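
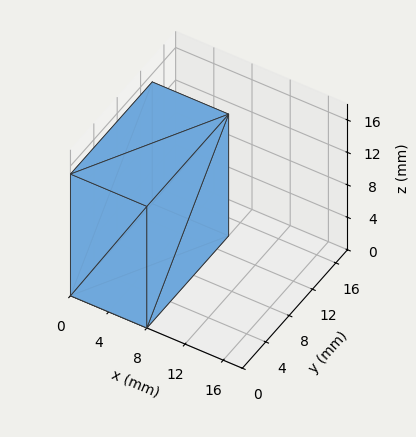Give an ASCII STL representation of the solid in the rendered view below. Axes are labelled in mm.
Reading the render: the shape is a rectangular box, roughly 8 × 14 mm footprint and 15 mm tall (dimensions read to the nearest mm from the axis ticks). For the STL, each face is triangulated and given an outward normal.

solid part
  facet normal 0.0000 0.0000 -1.0000
    outer loop
      vertex 8.000 14.000 0.000
      vertex 8.000 0.000 0.000
      vertex 0.000 0.000 0.000
    endloop
  endfacet
  facet normal 0.0000 0.0000 -1.0000
    outer loop
      vertex 0.000 14.000 0.000
      vertex 8.000 14.000 0.000
      vertex 0.000 0.000 0.000
    endloop
  endfacet
  facet normal 0.0000 0.0000 1.0000
    outer loop
      vertex 0.000 0.000 15.000
      vertex 8.000 0.000 15.000
      vertex 8.000 14.000 15.000
    endloop
  endfacet
  facet normal 0.0000 0.0000 1.0000
    outer loop
      vertex 0.000 0.000 15.000
      vertex 8.000 14.000 15.000
      vertex 0.000 14.000 15.000
    endloop
  endfacet
  facet normal 0.0000 -1.0000 0.0000
    outer loop
      vertex 0.000 0.000 0.000
      vertex 8.000 0.000 0.000
      vertex 8.000 0.000 15.000
    endloop
  endfacet
  facet normal 0.0000 -1.0000 0.0000
    outer loop
      vertex 0.000 0.000 0.000
      vertex 8.000 0.000 15.000
      vertex 0.000 0.000 15.000
    endloop
  endfacet
  facet normal 0.0000 1.0000 0.0000
    outer loop
      vertex 8.000 14.000 15.000
      vertex 8.000 14.000 0.000
      vertex 0.000 14.000 0.000
    endloop
  endfacet
  facet normal 0.0000 1.0000 0.0000
    outer loop
      vertex 0.000 14.000 15.000
      vertex 8.000 14.000 15.000
      vertex 0.000 14.000 0.000
    endloop
  endfacet
  facet normal -1.0000 0.0000 0.0000
    outer loop
      vertex 0.000 14.000 15.000
      vertex 0.000 14.000 0.000
      vertex 0.000 0.000 0.000
    endloop
  endfacet
  facet normal -1.0000 0.0000 0.0000
    outer loop
      vertex 0.000 0.000 15.000
      vertex 0.000 14.000 15.000
      vertex 0.000 0.000 0.000
    endloop
  endfacet
  facet normal 1.0000 0.0000 0.0000
    outer loop
      vertex 8.000 0.000 0.000
      vertex 8.000 14.000 0.000
      vertex 8.000 14.000 15.000
    endloop
  endfacet
  facet normal 1.0000 0.0000 0.0000
    outer loop
      vertex 8.000 0.000 0.000
      vertex 8.000 14.000 15.000
      vertex 8.000 0.000 15.000
    endloop
  endfacet
endsolid part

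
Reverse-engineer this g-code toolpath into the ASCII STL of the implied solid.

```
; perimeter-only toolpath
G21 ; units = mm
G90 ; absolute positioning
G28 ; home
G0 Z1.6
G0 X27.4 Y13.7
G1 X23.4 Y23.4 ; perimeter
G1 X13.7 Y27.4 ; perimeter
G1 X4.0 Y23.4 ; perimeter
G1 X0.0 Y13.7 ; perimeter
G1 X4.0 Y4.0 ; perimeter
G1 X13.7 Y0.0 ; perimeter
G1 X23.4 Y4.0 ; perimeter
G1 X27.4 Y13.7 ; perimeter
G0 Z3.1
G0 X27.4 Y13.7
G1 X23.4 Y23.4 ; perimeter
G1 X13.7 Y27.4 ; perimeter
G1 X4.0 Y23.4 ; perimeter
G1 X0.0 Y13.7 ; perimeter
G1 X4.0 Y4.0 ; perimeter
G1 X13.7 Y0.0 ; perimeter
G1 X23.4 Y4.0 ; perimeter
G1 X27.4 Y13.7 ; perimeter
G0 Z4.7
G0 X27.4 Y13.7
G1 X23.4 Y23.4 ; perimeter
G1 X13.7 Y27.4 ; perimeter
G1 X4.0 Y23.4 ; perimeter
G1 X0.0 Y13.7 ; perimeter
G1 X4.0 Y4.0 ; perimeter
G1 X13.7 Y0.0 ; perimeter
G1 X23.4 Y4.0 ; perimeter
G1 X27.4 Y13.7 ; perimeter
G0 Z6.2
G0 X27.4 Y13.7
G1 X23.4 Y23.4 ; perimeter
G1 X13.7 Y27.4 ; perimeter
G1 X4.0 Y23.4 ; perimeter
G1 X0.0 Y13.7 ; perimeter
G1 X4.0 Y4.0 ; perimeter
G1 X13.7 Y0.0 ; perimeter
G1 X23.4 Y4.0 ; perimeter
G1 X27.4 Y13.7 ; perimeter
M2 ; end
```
solid part
  facet normal 0.0000 0.0000 -1.0000
    outer loop
      vertex 13.7 27.4 0.0
      vertex 23.4 23.4 0.0
      vertex 27.4 13.7 0.0
    endloop
  endfacet
  facet normal 0.0000 0.0000 -1.0000
    outer loop
      vertex 4.0 23.4 0.0
      vertex 13.7 27.4 0.0
      vertex 27.4 13.7 0.0
    endloop
  endfacet
  facet normal 0.0000 0.0000 -1.0000
    outer loop
      vertex 0.0 13.7 0.0
      vertex 4.0 23.4 0.0
      vertex 27.4 13.7 0.0
    endloop
  endfacet
  facet normal 0.0000 0.0000 -1.0000
    outer loop
      vertex 4.0 4.0 0.0
      vertex 0.0 13.7 0.0
      vertex 27.4 13.7 0.0
    endloop
  endfacet
  facet normal 0.0000 0.0000 -1.0000
    outer loop
      vertex 13.7 0.0 0.0
      vertex 4.0 4.0 0.0
      vertex 27.4 13.7 0.0
    endloop
  endfacet
  facet normal 0.0000 0.0000 -1.0000
    outer loop
      vertex 23.4 4.0 0.0
      vertex 13.7 0.0 0.0
      vertex 27.4 13.7 0.0
    endloop
  endfacet
  facet normal 0.0000 0.0000 1.0000
    outer loop
      vertex 27.4 13.7 6.2
      vertex 23.4 23.4 6.2
      vertex 13.7 27.4 6.2
    endloop
  endfacet
  facet normal 0.0000 0.0000 1.0000
    outer loop
      vertex 27.4 13.7 6.2
      vertex 13.7 27.4 6.2
      vertex 4.0 23.4 6.2
    endloop
  endfacet
  facet normal 0.0000 0.0000 1.0000
    outer loop
      vertex 27.4 13.7 6.2
      vertex 4.0 23.4 6.2
      vertex 0.0 13.7 6.2
    endloop
  endfacet
  facet normal 0.0000 0.0000 1.0000
    outer loop
      vertex 27.4 13.7 6.2
      vertex 0.0 13.7 6.2
      vertex 4.0 4.0 6.2
    endloop
  endfacet
  facet normal 0.0000 0.0000 1.0000
    outer loop
      vertex 27.4 13.7 6.2
      vertex 4.0 4.0 6.2
      vertex 13.7 0.0 6.2
    endloop
  endfacet
  facet normal 0.0000 0.0000 1.0000
    outer loop
      vertex 27.4 13.7 6.2
      vertex 13.7 0.0 6.2
      vertex 23.4 4.0 6.2
    endloop
  endfacet
  facet normal 0.9245 0.3812 0.0000
    outer loop
      vertex 27.4 13.7 0.0
      vertex 23.4 23.4 0.0
      vertex 23.4 23.4 6.2
    endloop
  endfacet
  facet normal 0.9245 0.3812 0.0000
    outer loop
      vertex 27.4 13.7 0.0
      vertex 23.4 23.4 6.2
      vertex 27.4 13.7 6.2
    endloop
  endfacet
  facet normal 0.3812 0.9245 0.0000
    outer loop
      vertex 23.4 23.4 0.0
      vertex 13.7 27.4 0.0
      vertex 13.7 27.4 6.2
    endloop
  endfacet
  facet normal 0.3812 0.9245 0.0000
    outer loop
      vertex 23.4 23.4 0.0
      vertex 13.7 27.4 6.2
      vertex 23.4 23.4 6.2
    endloop
  endfacet
  facet normal -0.3812 0.9245 0.0000
    outer loop
      vertex 13.7 27.4 0.0
      vertex 4.0 23.4 0.0
      vertex 4.0 23.4 6.2
    endloop
  endfacet
  facet normal -0.3812 0.9245 0.0000
    outer loop
      vertex 13.7 27.4 0.0
      vertex 4.0 23.4 6.2
      vertex 13.7 27.4 6.2
    endloop
  endfacet
  facet normal -0.9245 0.3812 0.0000
    outer loop
      vertex 4.0 23.4 0.0
      vertex 0.0 13.7 0.0
      vertex 0.0 13.7 6.2
    endloop
  endfacet
  facet normal -0.9245 0.3812 0.0000
    outer loop
      vertex 4.0 23.4 0.0
      vertex 0.0 13.7 6.2
      vertex 4.0 23.4 6.2
    endloop
  endfacet
  facet normal -0.9245 -0.3812 0.0000
    outer loop
      vertex 0.0 13.7 0.0
      vertex 4.0 4.0 0.0
      vertex 4.0 4.0 6.2
    endloop
  endfacet
  facet normal -0.9245 -0.3812 0.0000
    outer loop
      vertex 0.0 13.7 0.0
      vertex 4.0 4.0 6.2
      vertex 0.0 13.7 6.2
    endloop
  endfacet
  facet normal -0.3812 -0.9245 0.0000
    outer loop
      vertex 4.0 4.0 0.0
      vertex 13.7 0.0 0.0
      vertex 13.7 0.0 6.2
    endloop
  endfacet
  facet normal -0.3812 -0.9245 0.0000
    outer loop
      vertex 4.0 4.0 0.0
      vertex 13.7 0.0 6.2
      vertex 4.0 4.0 6.2
    endloop
  endfacet
  facet normal 0.3812 -0.9245 0.0000
    outer loop
      vertex 13.7 0.0 0.0
      vertex 23.4 4.0 0.0
      vertex 23.4 4.0 6.2
    endloop
  endfacet
  facet normal 0.3812 -0.9245 0.0000
    outer loop
      vertex 13.7 0.0 0.0
      vertex 23.4 4.0 6.2
      vertex 13.7 0.0 6.2
    endloop
  endfacet
  facet normal 0.9245 -0.3812 0.0000
    outer loop
      vertex 23.4 4.0 0.0
      vertex 27.4 13.7 0.0
      vertex 27.4 13.7 6.2
    endloop
  endfacet
  facet normal 0.9245 -0.3812 0.0000
    outer loop
      vertex 23.4 4.0 0.0
      vertex 27.4 13.7 6.2
      vertex 23.4 4.0 6.2
    endloop
  endfacet
endsolid part

The G0 Z moves step by Δz≈1.6 mm. Every layer's G1 loop is the same polygon, so the solid is a straight extrusion of it from z=0 to z≈6.2. Closing with flat bottom and top caps and triangulating gives 28 facets — a regular 8-sided prism (a cylinder approximated with 8 flat sides), circumscribed radius ≈ 13.7 mm, height ≈ 6.2 mm.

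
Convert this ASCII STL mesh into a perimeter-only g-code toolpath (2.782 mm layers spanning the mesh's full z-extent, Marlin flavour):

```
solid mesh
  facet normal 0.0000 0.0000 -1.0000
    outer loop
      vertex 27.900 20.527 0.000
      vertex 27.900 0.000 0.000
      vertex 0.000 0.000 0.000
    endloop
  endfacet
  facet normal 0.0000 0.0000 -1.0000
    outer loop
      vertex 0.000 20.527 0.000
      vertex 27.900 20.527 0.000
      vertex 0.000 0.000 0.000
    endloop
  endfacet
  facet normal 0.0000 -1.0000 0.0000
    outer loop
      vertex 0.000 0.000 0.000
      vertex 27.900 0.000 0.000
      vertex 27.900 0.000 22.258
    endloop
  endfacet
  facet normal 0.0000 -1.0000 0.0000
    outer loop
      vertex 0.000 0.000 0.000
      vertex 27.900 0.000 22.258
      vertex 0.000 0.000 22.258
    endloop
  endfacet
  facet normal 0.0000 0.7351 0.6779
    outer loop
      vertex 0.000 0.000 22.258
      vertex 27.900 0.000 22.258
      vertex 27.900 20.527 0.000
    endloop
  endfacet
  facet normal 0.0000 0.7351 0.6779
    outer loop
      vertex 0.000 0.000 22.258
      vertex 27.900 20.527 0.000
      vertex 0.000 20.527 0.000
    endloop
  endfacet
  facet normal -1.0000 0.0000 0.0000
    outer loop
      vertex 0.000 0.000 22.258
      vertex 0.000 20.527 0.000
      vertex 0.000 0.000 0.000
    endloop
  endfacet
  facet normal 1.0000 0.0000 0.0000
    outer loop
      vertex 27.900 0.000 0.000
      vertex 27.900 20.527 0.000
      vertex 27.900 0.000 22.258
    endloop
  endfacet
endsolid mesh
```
; perimeter-only toolpath
G21 ; units = mm
G90 ; absolute positioning
G28 ; home
; layer 1
G0 Z2.782
G0 X0.000 Y0.000
G1 X27.900 Y0.000
G1 X27.900 Y17.961
G1 X0.000 Y17.961
G1 X0.000 Y0.000
; layer 2
G0 Z5.564
G0 X0.000 Y0.000
G1 X27.900 Y0.000
G1 X27.900 Y15.395
G1 X0.000 Y15.395
G1 X0.000 Y0.000
; layer 3
G0 Z8.347
G0 X0.000 Y0.000
G1 X27.900 Y0.000
G1 X27.900 Y12.829
G1 X0.000 Y12.829
G1 X0.000 Y0.000
; layer 4
G0 Z11.129
G0 X0.000 Y0.000
G1 X27.900 Y0.000
G1 X27.900 Y10.264
G1 X0.000 Y10.264
G1 X0.000 Y0.000
; layer 5
G0 Z13.911
G0 X0.000 Y0.000
G1 X27.900 Y0.000
G1 X27.900 Y7.698
G1 X0.000 Y7.698
G1 X0.000 Y0.000
; layer 6
G0 Z16.694
G0 X0.000 Y0.000
G1 X27.900 Y0.000
G1 X27.900 Y5.132
G1 X0.000 Y5.132
G1 X0.000 Y0.000
; layer 7
G0 Z19.476
G0 X0.000 Y0.000
G1 X27.900 Y0.000
G1 X27.900 Y2.566
G1 X0.000 Y2.566
G1 X0.000 Y0.000
M2 ; end

The solid is a wedge (ramp): 27.9 × 20.5 mm base, rising to 22.3 mm along the y=0 edge and sloping linearly to z=0 at y=20.5. Slicing at Δz = 2.782 mm — 8 equal slices spanning the solid's height, so layer i sits at z = i·h/8 — gives 7 non-empty perimeters. Each is a 4-segment closed polygon; G0 lifts to the layer z and rapids to the start vertex, then G1 traces the edges. The cross-section shrinks linearly with z (the slice at the apex is degenerate and omitted).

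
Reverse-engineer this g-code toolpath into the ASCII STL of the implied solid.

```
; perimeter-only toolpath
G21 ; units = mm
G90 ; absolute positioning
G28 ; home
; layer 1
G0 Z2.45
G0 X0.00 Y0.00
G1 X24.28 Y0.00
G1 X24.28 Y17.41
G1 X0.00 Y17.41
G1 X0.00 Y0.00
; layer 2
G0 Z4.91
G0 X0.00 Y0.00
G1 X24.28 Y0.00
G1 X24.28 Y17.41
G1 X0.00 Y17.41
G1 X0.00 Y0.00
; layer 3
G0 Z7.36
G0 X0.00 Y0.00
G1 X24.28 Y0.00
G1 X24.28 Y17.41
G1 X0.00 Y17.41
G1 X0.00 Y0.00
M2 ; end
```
solid part
  facet normal 0.0000 0.0000 -1.0000
    outer loop
      vertex 24.28 17.41 0.00
      vertex 24.28 0.00 0.00
      vertex 0.00 0.00 0.00
    endloop
  endfacet
  facet normal 0.0000 0.0000 -1.0000
    outer loop
      vertex 0.00 17.41 0.00
      vertex 24.28 17.41 0.00
      vertex 0.00 0.00 0.00
    endloop
  endfacet
  facet normal 0.0000 0.0000 1.0000
    outer loop
      vertex 0.00 0.00 7.36
      vertex 24.28 0.00 7.36
      vertex 24.28 17.41 7.36
    endloop
  endfacet
  facet normal 0.0000 0.0000 1.0000
    outer loop
      vertex 0.00 0.00 7.36
      vertex 24.28 17.41 7.36
      vertex 0.00 17.41 7.36
    endloop
  endfacet
  facet normal 0.0000 -1.0000 0.0000
    outer loop
      vertex 0.00 0.00 0.00
      vertex 24.28 0.00 0.00
      vertex 24.28 0.00 7.36
    endloop
  endfacet
  facet normal 0.0000 -1.0000 0.0000
    outer loop
      vertex 0.00 0.00 0.00
      vertex 24.28 0.00 7.36
      vertex 0.00 0.00 7.36
    endloop
  endfacet
  facet normal 0.0000 1.0000 0.0000
    outer loop
      vertex 24.28 17.41 7.36
      vertex 24.28 17.41 0.00
      vertex 0.00 17.41 0.00
    endloop
  endfacet
  facet normal 0.0000 1.0000 0.0000
    outer loop
      vertex 0.00 17.41 7.36
      vertex 24.28 17.41 7.36
      vertex 0.00 17.41 0.00
    endloop
  endfacet
  facet normal -1.0000 0.0000 0.0000
    outer loop
      vertex 0.00 17.41 7.36
      vertex 0.00 17.41 0.00
      vertex 0.00 0.00 0.00
    endloop
  endfacet
  facet normal -1.0000 0.0000 0.0000
    outer loop
      vertex 0.00 0.00 7.36
      vertex 0.00 17.41 7.36
      vertex 0.00 0.00 0.00
    endloop
  endfacet
  facet normal 1.0000 0.0000 0.0000
    outer loop
      vertex 24.28 0.00 0.00
      vertex 24.28 17.41 0.00
      vertex 24.28 17.41 7.36
    endloop
  endfacet
  facet normal 1.0000 0.0000 0.0000
    outer loop
      vertex 24.28 0.00 0.00
      vertex 24.28 17.41 7.36
      vertex 24.28 0.00 7.36
    endloop
  endfacet
endsolid part

The G0 Z moves step by Δz≈2.45 mm. Every layer's G1 loop is the same polygon, so the solid is a straight extrusion of it from z=0 to z≈7.36. Closing with flat bottom and top caps and triangulating gives 12 facets — a rectangular box, roughly 24.3 × 17.4 mm footprint and 7.36 mm tall.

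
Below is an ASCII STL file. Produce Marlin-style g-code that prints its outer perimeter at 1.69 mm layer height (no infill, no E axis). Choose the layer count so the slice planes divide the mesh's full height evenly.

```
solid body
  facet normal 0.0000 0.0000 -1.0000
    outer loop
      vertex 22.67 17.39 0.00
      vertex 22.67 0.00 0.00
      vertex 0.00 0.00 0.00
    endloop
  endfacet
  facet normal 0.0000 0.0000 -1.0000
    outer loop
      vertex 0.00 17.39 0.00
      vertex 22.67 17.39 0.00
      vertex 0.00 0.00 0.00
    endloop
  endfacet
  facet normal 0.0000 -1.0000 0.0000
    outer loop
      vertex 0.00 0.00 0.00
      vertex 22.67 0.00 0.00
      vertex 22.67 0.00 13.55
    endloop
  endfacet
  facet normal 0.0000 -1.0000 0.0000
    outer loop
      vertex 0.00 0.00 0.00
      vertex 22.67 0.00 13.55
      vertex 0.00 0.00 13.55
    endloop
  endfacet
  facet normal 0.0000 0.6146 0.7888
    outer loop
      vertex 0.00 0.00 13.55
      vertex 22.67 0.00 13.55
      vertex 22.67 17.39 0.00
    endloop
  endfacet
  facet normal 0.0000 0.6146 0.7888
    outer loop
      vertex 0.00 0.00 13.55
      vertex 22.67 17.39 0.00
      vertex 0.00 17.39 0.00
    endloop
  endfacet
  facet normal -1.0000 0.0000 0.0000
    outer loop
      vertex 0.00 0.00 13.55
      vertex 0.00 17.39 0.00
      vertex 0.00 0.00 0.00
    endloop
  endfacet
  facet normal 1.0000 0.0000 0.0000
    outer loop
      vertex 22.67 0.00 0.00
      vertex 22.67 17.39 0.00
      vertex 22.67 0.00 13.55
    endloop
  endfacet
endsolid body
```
; perimeter-only toolpath
G21 ; units = mm
G90 ; absolute positioning
G28 ; home
; layer 1
G0 Z1.69
G0 X0.00 Y0.00
G1 X22.67 Y0.00
G1 X22.67 Y15.22
G1 X0.00 Y15.22
G1 X0.00 Y0.00
; layer 2
G0 Z3.39
G0 X0.00 Y0.00
G1 X22.67 Y0.00
G1 X22.67 Y13.04
G1 X0.00 Y13.04
G1 X0.00 Y0.00
; layer 3
G0 Z5.08
G0 X0.00 Y0.00
G1 X22.67 Y0.00
G1 X22.67 Y10.87
G1 X0.00 Y10.87
G1 X0.00 Y0.00
; layer 4
G0 Z6.78
G0 X0.00 Y0.00
G1 X22.67 Y0.00
G1 X22.67 Y8.70
G1 X0.00 Y8.70
G1 X0.00 Y0.00
; layer 5
G0 Z8.47
G0 X0.00 Y0.00
G1 X22.67 Y0.00
G1 X22.67 Y6.52
G1 X0.00 Y6.52
G1 X0.00 Y0.00
; layer 6
G0 Z10.16
G0 X0.00 Y0.00
G1 X22.67 Y0.00
G1 X22.67 Y4.35
G1 X0.00 Y4.35
G1 X0.00 Y0.00
; layer 7
G0 Z11.86
G0 X0.00 Y0.00
G1 X22.67 Y0.00
G1 X22.67 Y2.17
G1 X0.00 Y2.17
G1 X0.00 Y0.00
M2 ; end

The solid is a wedge (ramp): 22.7 × 17.4 mm base, rising to 13.6 mm along the y=0 edge and sloping linearly to z=0 at y=17.4. Slicing at Δz = 1.69 mm — 8 equal slices spanning the solid's height, so layer i sits at z = i·h/8 — gives 7 non-empty perimeters. Each is a 4-segment closed polygon; G0 lifts to the layer z and rapids to the start vertex, then G1 traces the edges. The cross-section shrinks linearly with z (the slice at the apex is degenerate and omitted).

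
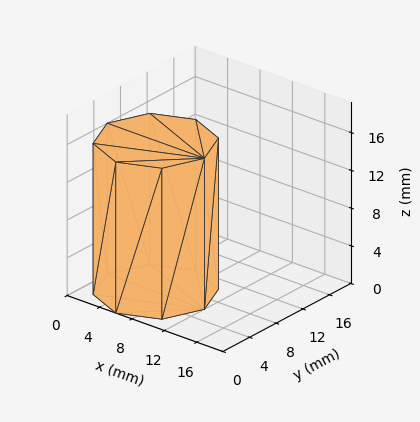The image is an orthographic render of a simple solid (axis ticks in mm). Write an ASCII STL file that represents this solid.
Reading the render: the shape is a regular 8-sided prism (a cylinder approximated with 8 flat sides), circumscribed radius ≈ 6 mm, height ≈ 16 mm (dimensions read to the nearest mm from the axis ticks). For the STL, each face is triangulated and given an outward normal.

solid part
  facet normal 0.0000 0.0000 -1.0000
    outer loop
      vertex 6.000 12.000 0.000
      vertex 10.243 10.243 0.000
      vertex 12.000 6.000 0.000
    endloop
  endfacet
  facet normal 0.0000 0.0000 -1.0000
    outer loop
      vertex 1.757 10.243 0.000
      vertex 6.000 12.000 0.000
      vertex 12.000 6.000 0.000
    endloop
  endfacet
  facet normal 0.0000 0.0000 -1.0000
    outer loop
      vertex 0.000 6.000 0.000
      vertex 1.757 10.243 0.000
      vertex 12.000 6.000 0.000
    endloop
  endfacet
  facet normal 0.0000 0.0000 -1.0000
    outer loop
      vertex 1.757 1.757 0.000
      vertex 0.000 6.000 0.000
      vertex 12.000 6.000 0.000
    endloop
  endfacet
  facet normal 0.0000 0.0000 -1.0000
    outer loop
      vertex 6.000 0.000 0.000
      vertex 1.757 1.757 0.000
      vertex 12.000 6.000 0.000
    endloop
  endfacet
  facet normal 0.0000 0.0000 -1.0000
    outer loop
      vertex 10.243 1.757 0.000
      vertex 6.000 0.000 0.000
      vertex 12.000 6.000 0.000
    endloop
  endfacet
  facet normal 0.0000 0.0000 1.0000
    outer loop
      vertex 12.000 6.000 16.000
      vertex 10.243 10.243 16.000
      vertex 6.000 12.000 16.000
    endloop
  endfacet
  facet normal 0.0000 0.0000 1.0000
    outer loop
      vertex 12.000 6.000 16.000
      vertex 6.000 12.000 16.000
      vertex 1.757 10.243 16.000
    endloop
  endfacet
  facet normal 0.0000 0.0000 1.0000
    outer loop
      vertex 12.000 6.000 16.000
      vertex 1.757 10.243 16.000
      vertex 0.000 6.000 16.000
    endloop
  endfacet
  facet normal 0.0000 0.0000 1.0000
    outer loop
      vertex 12.000 6.000 16.000
      vertex 0.000 6.000 16.000
      vertex 1.757 1.757 16.000
    endloop
  endfacet
  facet normal 0.0000 0.0000 1.0000
    outer loop
      vertex 12.000 6.000 16.000
      vertex 1.757 1.757 16.000
      vertex 6.000 0.000 16.000
    endloop
  endfacet
  facet normal 0.0000 0.0000 1.0000
    outer loop
      vertex 12.000 6.000 16.000
      vertex 6.000 0.000 16.000
      vertex 10.243 1.757 16.000
    endloop
  endfacet
  facet normal 0.9239 0.3826 0.0000
    outer loop
      vertex 12.000 6.000 0.000
      vertex 10.243 10.243 0.000
      vertex 10.243 10.243 16.000
    endloop
  endfacet
  facet normal 0.9239 0.3826 0.0000
    outer loop
      vertex 12.000 6.000 0.000
      vertex 10.243 10.243 16.000
      vertex 12.000 6.000 16.000
    endloop
  endfacet
  facet normal 0.3826 0.9239 0.0000
    outer loop
      vertex 10.243 10.243 0.000
      vertex 6.000 12.000 0.000
      vertex 6.000 12.000 16.000
    endloop
  endfacet
  facet normal 0.3826 0.9239 0.0000
    outer loop
      vertex 10.243 10.243 0.000
      vertex 6.000 12.000 16.000
      vertex 10.243 10.243 16.000
    endloop
  endfacet
  facet normal -0.3826 0.9239 0.0000
    outer loop
      vertex 6.000 12.000 0.000
      vertex 1.757 10.243 0.000
      vertex 1.757 10.243 16.000
    endloop
  endfacet
  facet normal -0.3826 0.9239 0.0000
    outer loop
      vertex 6.000 12.000 0.000
      vertex 1.757 10.243 16.000
      vertex 6.000 12.000 16.000
    endloop
  endfacet
  facet normal -0.9239 0.3826 0.0000
    outer loop
      vertex 1.757 10.243 0.000
      vertex 0.000 6.000 0.000
      vertex 0.000 6.000 16.000
    endloop
  endfacet
  facet normal -0.9239 0.3826 0.0000
    outer loop
      vertex 1.757 10.243 0.000
      vertex 0.000 6.000 16.000
      vertex 1.757 10.243 16.000
    endloop
  endfacet
  facet normal -0.9239 -0.3826 0.0000
    outer loop
      vertex 0.000 6.000 0.000
      vertex 1.757 1.757 0.000
      vertex 1.757 1.757 16.000
    endloop
  endfacet
  facet normal -0.9239 -0.3826 0.0000
    outer loop
      vertex 0.000 6.000 0.000
      vertex 1.757 1.757 16.000
      vertex 0.000 6.000 16.000
    endloop
  endfacet
  facet normal -0.3826 -0.9239 0.0000
    outer loop
      vertex 1.757 1.757 0.000
      vertex 6.000 0.000 0.000
      vertex 6.000 0.000 16.000
    endloop
  endfacet
  facet normal -0.3826 -0.9239 0.0000
    outer loop
      vertex 1.757 1.757 0.000
      vertex 6.000 0.000 16.000
      vertex 1.757 1.757 16.000
    endloop
  endfacet
  facet normal 0.3826 -0.9239 0.0000
    outer loop
      vertex 6.000 0.000 0.000
      vertex 10.243 1.757 0.000
      vertex 10.243 1.757 16.000
    endloop
  endfacet
  facet normal 0.3826 -0.9239 0.0000
    outer loop
      vertex 6.000 0.000 0.000
      vertex 10.243 1.757 16.000
      vertex 6.000 0.000 16.000
    endloop
  endfacet
  facet normal 0.9239 -0.3826 0.0000
    outer loop
      vertex 10.243 1.757 0.000
      vertex 12.000 6.000 0.000
      vertex 12.000 6.000 16.000
    endloop
  endfacet
  facet normal 0.9239 -0.3826 0.0000
    outer loop
      vertex 10.243 1.757 0.000
      vertex 12.000 6.000 16.000
      vertex 10.243 1.757 16.000
    endloop
  endfacet
endsolid part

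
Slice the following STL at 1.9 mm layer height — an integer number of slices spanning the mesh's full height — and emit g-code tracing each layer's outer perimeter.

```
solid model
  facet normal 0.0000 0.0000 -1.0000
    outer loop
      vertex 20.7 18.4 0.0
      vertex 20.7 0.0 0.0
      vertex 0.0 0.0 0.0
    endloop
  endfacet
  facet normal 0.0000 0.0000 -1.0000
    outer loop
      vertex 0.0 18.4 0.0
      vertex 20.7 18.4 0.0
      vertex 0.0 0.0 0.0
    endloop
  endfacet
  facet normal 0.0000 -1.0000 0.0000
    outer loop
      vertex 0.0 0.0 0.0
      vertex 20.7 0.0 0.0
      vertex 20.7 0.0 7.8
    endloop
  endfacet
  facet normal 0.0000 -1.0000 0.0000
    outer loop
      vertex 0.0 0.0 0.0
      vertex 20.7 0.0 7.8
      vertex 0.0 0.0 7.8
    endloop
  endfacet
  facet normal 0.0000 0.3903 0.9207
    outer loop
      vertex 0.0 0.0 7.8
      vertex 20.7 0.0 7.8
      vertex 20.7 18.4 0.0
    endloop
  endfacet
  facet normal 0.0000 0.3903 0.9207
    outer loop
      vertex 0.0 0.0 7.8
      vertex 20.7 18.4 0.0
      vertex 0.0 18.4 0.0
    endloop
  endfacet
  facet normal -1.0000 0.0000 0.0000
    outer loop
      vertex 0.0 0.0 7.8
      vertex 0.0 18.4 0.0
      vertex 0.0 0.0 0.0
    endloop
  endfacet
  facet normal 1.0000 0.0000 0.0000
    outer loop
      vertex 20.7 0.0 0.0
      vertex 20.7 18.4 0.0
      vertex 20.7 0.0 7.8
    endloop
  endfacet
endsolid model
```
; perimeter-only toolpath
G21 ; units = mm
G90 ; absolute positioning
G28 ; home
; layer 1
G0 Z1.9
G0 X0.0 Y0.0
G1 X20.7 Y0.0
G1 X20.7 Y13.8
G1 X0.0 Y13.8
G1 X0.0 Y0.0
; layer 2
G0 Z3.9
G0 X0.0 Y0.0
G1 X20.7 Y0.0
G1 X20.7 Y9.2
G1 X0.0 Y9.2
G1 X0.0 Y0.0
; layer 3
G0 Z5.8
G0 X0.0 Y0.0
G1 X20.7 Y0.0
G1 X20.7 Y4.6
G1 X0.0 Y4.6
G1 X0.0 Y0.0
M2 ; end

The solid is a wedge (ramp): 20.7 × 18.4 mm base, rising to 7.8 mm along the y=0 edge and sloping linearly to z=0 at y=18.4. Slicing at Δz = 1.9 mm — 4 equal slices spanning the solid's height, so layer i sits at z = i·h/4 — gives 3 non-empty perimeters. Each is a 4-segment closed polygon; G0 lifts to the layer z and rapids to the start vertex, then G1 traces the edges. The cross-section shrinks linearly with z (the slice at the apex is degenerate and omitted).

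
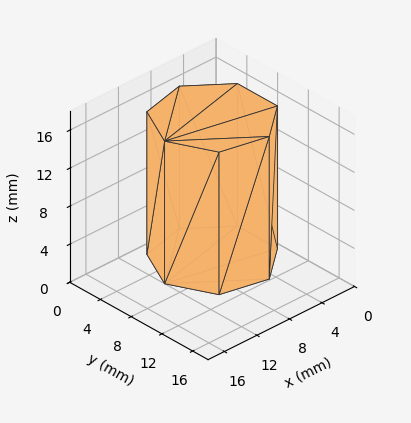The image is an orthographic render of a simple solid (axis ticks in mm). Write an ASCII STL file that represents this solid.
Reading the render: the shape is a regular 7-sided prism (a cylinder approximated with 7 flat sides), circumscribed radius ≈ 6 mm, height ≈ 15 mm (dimensions read to the nearest mm from the axis ticks). For the STL, each face is triangulated and given an outward normal.

solid part
  facet normal 0.0000 0.0000 -1.0000
    outer loop
      vertex 4.665 11.850 0.000
      vertex 9.741 10.691 0.000
      vertex 12.000 6.000 0.000
    endloop
  endfacet
  facet normal 0.0000 0.0000 -1.0000
    outer loop
      vertex 0.594 8.603 0.000
      vertex 4.665 11.850 0.000
      vertex 12.000 6.000 0.000
    endloop
  endfacet
  facet normal 0.0000 0.0000 -1.0000
    outer loop
      vertex 0.594 3.397 0.000
      vertex 0.594 8.603 0.000
      vertex 12.000 6.000 0.000
    endloop
  endfacet
  facet normal 0.0000 0.0000 -1.0000
    outer loop
      vertex 4.665 0.150 0.000
      vertex 0.594 3.397 0.000
      vertex 12.000 6.000 0.000
    endloop
  endfacet
  facet normal 0.0000 0.0000 -1.0000
    outer loop
      vertex 9.741 1.309 0.000
      vertex 4.665 0.150 0.000
      vertex 12.000 6.000 0.000
    endloop
  endfacet
  facet normal 0.0000 0.0000 1.0000
    outer loop
      vertex 12.000 6.000 15.000
      vertex 9.741 10.691 15.000
      vertex 4.665 11.850 15.000
    endloop
  endfacet
  facet normal 0.0000 0.0000 1.0000
    outer loop
      vertex 12.000 6.000 15.000
      vertex 4.665 11.850 15.000
      vertex 0.594 8.603 15.000
    endloop
  endfacet
  facet normal 0.0000 0.0000 1.0000
    outer loop
      vertex 12.000 6.000 15.000
      vertex 0.594 8.603 15.000
      vertex 0.594 3.397 15.000
    endloop
  endfacet
  facet normal 0.0000 0.0000 1.0000
    outer loop
      vertex 12.000 6.000 15.000
      vertex 0.594 3.397 15.000
      vertex 4.665 0.150 15.000
    endloop
  endfacet
  facet normal 0.0000 0.0000 1.0000
    outer loop
      vertex 12.000 6.000 15.000
      vertex 4.665 0.150 15.000
      vertex 9.741 1.309 15.000
    endloop
  endfacet
  facet normal 0.9010 0.4339 0.0000
    outer loop
      vertex 12.000 6.000 0.000
      vertex 9.741 10.691 0.000
      vertex 9.741 10.691 15.000
    endloop
  endfacet
  facet normal 0.9010 0.4339 0.0000
    outer loop
      vertex 12.000 6.000 0.000
      vertex 9.741 10.691 15.000
      vertex 12.000 6.000 15.000
    endloop
  endfacet
  facet normal 0.2226 0.9749 0.0000
    outer loop
      vertex 9.741 10.691 0.000
      vertex 4.665 11.850 0.000
      vertex 4.665 11.850 15.000
    endloop
  endfacet
  facet normal 0.2226 0.9749 0.0000
    outer loop
      vertex 9.741 10.691 0.000
      vertex 4.665 11.850 15.000
      vertex 9.741 10.691 15.000
    endloop
  endfacet
  facet normal -0.6235 0.7818 0.0000
    outer loop
      vertex 4.665 11.850 0.000
      vertex 0.594 8.603 0.000
      vertex 0.594 8.603 15.000
    endloop
  endfacet
  facet normal -0.6235 0.7818 0.0000
    outer loop
      vertex 4.665 11.850 0.000
      vertex 0.594 8.603 15.000
      vertex 4.665 11.850 15.000
    endloop
  endfacet
  facet normal -1.0000 0.0000 0.0000
    outer loop
      vertex 0.594 8.603 0.000
      vertex 0.594 3.397 0.000
      vertex 0.594 3.397 15.000
    endloop
  endfacet
  facet normal -1.0000 0.0000 0.0000
    outer loop
      vertex 0.594 8.603 0.000
      vertex 0.594 3.397 15.000
      vertex 0.594 8.603 15.000
    endloop
  endfacet
  facet normal -0.6235 -0.7818 0.0000
    outer loop
      vertex 0.594 3.397 0.000
      vertex 4.665 0.150 0.000
      vertex 4.665 0.150 15.000
    endloop
  endfacet
  facet normal -0.6235 -0.7818 0.0000
    outer loop
      vertex 0.594 3.397 0.000
      vertex 4.665 0.150 15.000
      vertex 0.594 3.397 15.000
    endloop
  endfacet
  facet normal 0.2226 -0.9749 0.0000
    outer loop
      vertex 4.665 0.150 0.000
      vertex 9.741 1.309 0.000
      vertex 9.741 1.309 15.000
    endloop
  endfacet
  facet normal 0.2226 -0.9749 0.0000
    outer loop
      vertex 4.665 0.150 0.000
      vertex 9.741 1.309 15.000
      vertex 4.665 0.150 15.000
    endloop
  endfacet
  facet normal 0.9010 -0.4339 0.0000
    outer loop
      vertex 9.741 1.309 0.000
      vertex 12.000 6.000 0.000
      vertex 12.000 6.000 15.000
    endloop
  endfacet
  facet normal 0.9010 -0.4339 0.0000
    outer loop
      vertex 9.741 1.309 0.000
      vertex 12.000 6.000 15.000
      vertex 9.741 1.309 15.000
    endloop
  endfacet
endsolid part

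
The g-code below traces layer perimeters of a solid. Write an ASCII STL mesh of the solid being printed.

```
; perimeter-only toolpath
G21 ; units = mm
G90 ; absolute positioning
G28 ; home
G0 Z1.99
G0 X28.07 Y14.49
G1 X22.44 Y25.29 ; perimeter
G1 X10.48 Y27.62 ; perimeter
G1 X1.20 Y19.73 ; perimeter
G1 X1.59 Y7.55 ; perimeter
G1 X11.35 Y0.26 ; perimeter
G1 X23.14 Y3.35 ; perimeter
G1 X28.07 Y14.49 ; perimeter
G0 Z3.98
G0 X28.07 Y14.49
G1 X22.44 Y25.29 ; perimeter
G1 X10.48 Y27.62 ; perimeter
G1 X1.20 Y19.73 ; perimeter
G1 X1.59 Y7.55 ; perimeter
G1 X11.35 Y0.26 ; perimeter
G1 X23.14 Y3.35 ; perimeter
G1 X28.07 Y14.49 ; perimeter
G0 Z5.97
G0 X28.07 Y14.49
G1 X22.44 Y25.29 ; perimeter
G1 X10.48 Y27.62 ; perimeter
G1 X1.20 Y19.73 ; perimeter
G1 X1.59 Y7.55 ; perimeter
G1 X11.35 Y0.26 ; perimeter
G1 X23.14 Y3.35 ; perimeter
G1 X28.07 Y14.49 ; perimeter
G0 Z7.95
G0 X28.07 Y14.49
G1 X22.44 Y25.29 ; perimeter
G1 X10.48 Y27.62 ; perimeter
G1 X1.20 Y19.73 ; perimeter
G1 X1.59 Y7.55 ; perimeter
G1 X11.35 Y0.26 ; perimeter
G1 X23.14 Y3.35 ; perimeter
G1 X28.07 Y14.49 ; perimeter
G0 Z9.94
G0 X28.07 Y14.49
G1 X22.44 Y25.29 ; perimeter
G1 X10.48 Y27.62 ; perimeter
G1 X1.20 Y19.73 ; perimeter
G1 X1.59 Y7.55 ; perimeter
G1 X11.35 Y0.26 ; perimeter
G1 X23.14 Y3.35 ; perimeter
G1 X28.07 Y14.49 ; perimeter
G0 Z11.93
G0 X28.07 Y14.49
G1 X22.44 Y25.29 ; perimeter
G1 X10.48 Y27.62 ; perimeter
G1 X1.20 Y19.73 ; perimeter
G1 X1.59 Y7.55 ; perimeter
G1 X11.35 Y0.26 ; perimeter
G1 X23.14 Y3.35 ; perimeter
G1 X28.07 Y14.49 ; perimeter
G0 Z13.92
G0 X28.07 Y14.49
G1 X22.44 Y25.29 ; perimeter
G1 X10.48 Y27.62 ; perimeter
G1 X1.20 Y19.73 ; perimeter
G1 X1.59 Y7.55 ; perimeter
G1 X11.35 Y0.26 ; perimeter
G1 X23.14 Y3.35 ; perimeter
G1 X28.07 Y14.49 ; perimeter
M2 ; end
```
solid part
  facet normal 0.0000 0.0000 -1.0000
    outer loop
      vertex 10.48 27.62 0.00
      vertex 22.44 25.29 0.00
      vertex 28.07 14.49 0.00
    endloop
  endfacet
  facet normal 0.0000 0.0000 -1.0000
    outer loop
      vertex 1.20 19.73 0.00
      vertex 10.48 27.62 0.00
      vertex 28.07 14.49 0.00
    endloop
  endfacet
  facet normal 0.0000 0.0000 -1.0000
    outer loop
      vertex 1.59 7.55 0.00
      vertex 1.20 19.73 0.00
      vertex 28.07 14.49 0.00
    endloop
  endfacet
  facet normal 0.0000 0.0000 -1.0000
    outer loop
      vertex 11.35 0.26 0.00
      vertex 1.59 7.55 0.00
      vertex 28.07 14.49 0.00
    endloop
  endfacet
  facet normal 0.0000 0.0000 -1.0000
    outer loop
      vertex 23.14 3.35 0.00
      vertex 11.35 0.26 0.00
      vertex 28.07 14.49 0.00
    endloop
  endfacet
  facet normal 0.0000 0.0000 1.0000
    outer loop
      vertex 28.07 14.49 13.92
      vertex 22.44 25.29 13.92
      vertex 10.48 27.62 13.92
    endloop
  endfacet
  facet normal 0.0000 0.0000 1.0000
    outer loop
      vertex 28.07 14.49 13.92
      vertex 10.48 27.62 13.92
      vertex 1.20 19.73 13.92
    endloop
  endfacet
  facet normal 0.0000 0.0000 1.0000
    outer loop
      vertex 28.07 14.49 13.92
      vertex 1.20 19.73 13.92
      vertex 1.59 7.55 13.92
    endloop
  endfacet
  facet normal 0.0000 0.0000 1.0000
    outer loop
      vertex 28.07 14.49 13.92
      vertex 1.59 7.55 13.92
      vertex 11.35 0.26 13.92
    endloop
  endfacet
  facet normal 0.0000 0.0000 1.0000
    outer loop
      vertex 28.07 14.49 13.92
      vertex 11.35 0.26 13.92
      vertex 23.14 3.35 13.92
    endloop
  endfacet
  facet normal 0.8867 0.4623 0.0000
    outer loop
      vertex 28.07 14.49 0.00
      vertex 22.44 25.29 0.00
      vertex 22.44 25.29 13.92
    endloop
  endfacet
  facet normal 0.8867 0.4623 0.0000
    outer loop
      vertex 28.07 14.49 0.00
      vertex 22.44 25.29 13.92
      vertex 28.07 14.49 13.92
    endloop
  endfacet
  facet normal 0.1912 0.9815 0.0000
    outer loop
      vertex 22.44 25.29 0.00
      vertex 10.48 27.62 0.00
      vertex 10.48 27.62 13.92
    endloop
  endfacet
  facet normal 0.1912 0.9815 0.0000
    outer loop
      vertex 22.44 25.29 0.00
      vertex 10.48 27.62 13.92
      vertex 22.44 25.29 13.92
    endloop
  endfacet
  facet normal -0.6477 0.7619 0.0000
    outer loop
      vertex 10.48 27.62 0.00
      vertex 1.20 19.73 0.00
      vertex 1.20 19.73 13.92
    endloop
  endfacet
  facet normal -0.6477 0.7619 0.0000
    outer loop
      vertex 10.48 27.62 0.00
      vertex 1.20 19.73 13.92
      vertex 10.48 27.62 13.92
    endloop
  endfacet
  facet normal -0.9995 -0.0320 0.0000
    outer loop
      vertex 1.20 19.73 0.00
      vertex 1.59 7.55 0.00
      vertex 1.59 7.55 13.92
    endloop
  endfacet
  facet normal -0.9995 -0.0320 0.0000
    outer loop
      vertex 1.20 19.73 0.00
      vertex 1.59 7.55 13.92
      vertex 1.20 19.73 13.92
    endloop
  endfacet
  facet normal -0.5984 -0.8012 0.0000
    outer loop
      vertex 1.59 7.55 0.00
      vertex 11.35 0.26 0.00
      vertex 11.35 0.26 13.92
    endloop
  endfacet
  facet normal -0.5984 -0.8012 0.0000
    outer loop
      vertex 1.59 7.55 0.00
      vertex 11.35 0.26 13.92
      vertex 1.59 7.55 13.92
    endloop
  endfacet
  facet normal 0.2535 -0.9673 0.0000
    outer loop
      vertex 11.35 0.26 0.00
      vertex 23.14 3.35 0.00
      vertex 23.14 3.35 13.92
    endloop
  endfacet
  facet normal 0.2535 -0.9673 0.0000
    outer loop
      vertex 11.35 0.26 0.00
      vertex 23.14 3.35 13.92
      vertex 11.35 0.26 13.92
    endloop
  endfacet
  facet normal 0.9145 -0.4047 0.0000
    outer loop
      vertex 23.14 3.35 0.00
      vertex 28.07 14.49 0.00
      vertex 28.07 14.49 13.92
    endloop
  endfacet
  facet normal 0.9145 -0.4047 0.0000
    outer loop
      vertex 23.14 3.35 0.00
      vertex 28.07 14.49 13.92
      vertex 23.14 3.35 13.92
    endloop
  endfacet
endsolid part

The G0 Z moves step by Δz≈1.99 mm. Every layer's G1 loop is the same polygon, so the solid is a straight extrusion of it from z=0 to z≈13.9. Closing with flat bottom and top caps and triangulating gives 24 facets — a regular 7-sided prism (a cylinder approximated with 7 flat sides), circumscribed radius ≈ 14 mm, height ≈ 13.9 mm.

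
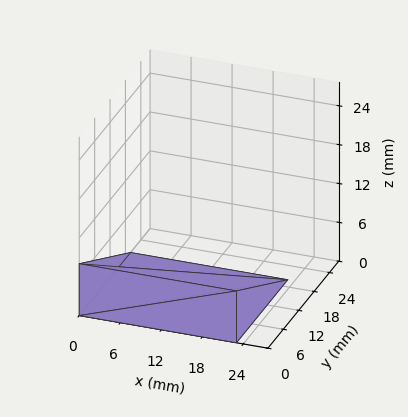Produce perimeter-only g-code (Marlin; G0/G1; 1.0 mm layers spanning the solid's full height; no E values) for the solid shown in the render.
Reading the render: the shape is a wedge (ramp): 23 × 20 mm base, rising to 8 mm along the y=0 edge and sloping linearly to z=0 at y=20 (dimensions read to the nearest mm from the axis ticks). For the g-code, the solid's height is divided into equal slices at the stated Δz and each level perimeter traced with G1 moves after a G0 lift.

; perimeter-only toolpath
G21 ; units = mm
G90 ; absolute positioning
G28 ; home
; layer 1
G0 Z1.0
G0 X0.0 Y0.0
G1 X23.0 Y0.0
G1 X23.0 Y17.5
G1 X0.0 Y17.5
G1 X0.0 Y0.0
; layer 2
G0 Z2.0
G0 X0.0 Y0.0
G1 X23.0 Y0.0
G1 X23.0 Y15.0
G1 X0.0 Y15.0
G1 X0.0 Y0.0
; layer 3
G0 Z3.0
G0 X0.0 Y0.0
G1 X23.0 Y0.0
G1 X23.0 Y12.5
G1 X0.0 Y12.5
G1 X0.0 Y0.0
; layer 4
G0 Z4.0
G0 X0.0 Y0.0
G1 X23.0 Y0.0
G1 X23.0 Y10.0
G1 X0.0 Y10.0
G1 X0.0 Y0.0
; layer 5
G0 Z5.0
G0 X0.0 Y0.0
G1 X23.0 Y0.0
G1 X23.0 Y7.5
G1 X0.0 Y7.5
G1 X0.0 Y0.0
; layer 6
G0 Z6.0
G0 X0.0 Y0.0
G1 X23.0 Y0.0
G1 X23.0 Y5.0
G1 X0.0 Y5.0
G1 X0.0 Y0.0
; layer 7
G0 Z7.0
G0 X0.0 Y0.0
G1 X23.0 Y0.0
G1 X23.0 Y2.5
G1 X0.0 Y2.5
G1 X0.0 Y0.0
M2 ; end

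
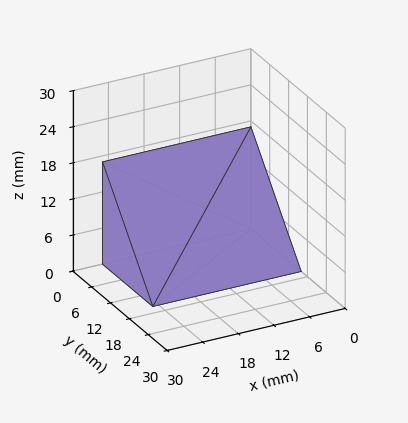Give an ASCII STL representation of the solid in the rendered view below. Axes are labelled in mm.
Reading the render: the shape is a wedge (ramp): 25 × 16 mm base, rising to 17 mm along the y=0 edge and sloping linearly to z=0 at y=16 (dimensions read to the nearest mm from the axis ticks). For the STL, each face is triangulated and given an outward normal.

solid part
  facet normal 0.0000 0.0000 -1.0000
    outer loop
      vertex 25.0 16.0 0.0
      vertex 25.0 0.0 0.0
      vertex 0.0 0.0 0.0
    endloop
  endfacet
  facet normal 0.0000 0.0000 -1.0000
    outer loop
      vertex 0.0 16.0 0.0
      vertex 25.0 16.0 0.0
      vertex 0.0 0.0 0.0
    endloop
  endfacet
  facet normal 0.0000 -1.0000 0.0000
    outer loop
      vertex 0.0 0.0 0.0
      vertex 25.0 0.0 0.0
      vertex 25.0 0.0 17.0
    endloop
  endfacet
  facet normal 0.0000 -1.0000 0.0000
    outer loop
      vertex 0.0 0.0 0.0
      vertex 25.0 0.0 17.0
      vertex 0.0 0.0 17.0
    endloop
  endfacet
  facet normal 0.0000 0.7282 0.6854
    outer loop
      vertex 0.0 0.0 17.0
      vertex 25.0 0.0 17.0
      vertex 25.0 16.0 0.0
    endloop
  endfacet
  facet normal 0.0000 0.7282 0.6854
    outer loop
      vertex 0.0 0.0 17.0
      vertex 25.0 16.0 0.0
      vertex 0.0 16.0 0.0
    endloop
  endfacet
  facet normal -1.0000 0.0000 0.0000
    outer loop
      vertex 0.0 0.0 17.0
      vertex 0.0 16.0 0.0
      vertex 0.0 0.0 0.0
    endloop
  endfacet
  facet normal 1.0000 0.0000 0.0000
    outer loop
      vertex 25.0 0.0 0.0
      vertex 25.0 16.0 0.0
      vertex 25.0 0.0 17.0
    endloop
  endfacet
endsolid part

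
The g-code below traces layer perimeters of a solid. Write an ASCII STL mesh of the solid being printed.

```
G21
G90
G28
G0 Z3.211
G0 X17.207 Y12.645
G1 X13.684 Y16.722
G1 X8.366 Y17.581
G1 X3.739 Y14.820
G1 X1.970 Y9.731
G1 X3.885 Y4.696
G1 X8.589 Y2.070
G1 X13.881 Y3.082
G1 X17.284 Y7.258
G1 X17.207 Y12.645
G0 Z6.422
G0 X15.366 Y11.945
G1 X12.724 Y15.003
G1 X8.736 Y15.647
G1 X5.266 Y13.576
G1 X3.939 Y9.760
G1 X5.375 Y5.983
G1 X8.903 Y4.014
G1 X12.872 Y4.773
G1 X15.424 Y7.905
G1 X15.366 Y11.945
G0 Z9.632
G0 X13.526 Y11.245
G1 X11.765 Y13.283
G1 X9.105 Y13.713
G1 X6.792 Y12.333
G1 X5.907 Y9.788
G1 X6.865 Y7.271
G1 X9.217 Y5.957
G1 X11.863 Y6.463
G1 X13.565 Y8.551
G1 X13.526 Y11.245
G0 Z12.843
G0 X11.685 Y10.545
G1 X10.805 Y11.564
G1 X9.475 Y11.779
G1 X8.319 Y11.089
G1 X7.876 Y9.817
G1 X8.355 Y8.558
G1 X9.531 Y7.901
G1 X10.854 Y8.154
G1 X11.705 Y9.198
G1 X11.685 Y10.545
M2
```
solid part
  facet normal 0.0000 0.0000 -1.0000
    outer loop
      vertex 7.996 19.515 0.000
      vertex 14.644 18.441 0.000
      vertex 19.047 13.345 0.000
    endloop
  endfacet
  facet normal 0.0000 0.0000 -1.0000
    outer loop
      vertex 2.213 16.064 0.000
      vertex 7.996 19.515 0.000
      vertex 19.047 13.345 0.000
    endloop
  endfacet
  facet normal 0.0000 0.0000 -1.0000
    outer loop
      vertex 0.001 9.703 0.000
      vertex 2.213 16.064 0.000
      vertex 19.047 13.345 0.000
    endloop
  endfacet
  facet normal 0.0000 0.0000 -1.0000
    outer loop
      vertex 2.395 3.409 0.000
      vertex 0.001 9.703 0.000
      vertex 19.047 13.345 0.000
    endloop
  endfacet
  facet normal 0.0000 0.0000 -1.0000
    outer loop
      vertex 8.275 0.126 0.000
      vertex 2.395 3.409 0.000
      vertex 19.047 13.345 0.000
    endloop
  endfacet
  facet normal 0.0000 0.0000 -1.0000
    outer loop
      vertex 14.890 1.391 0.000
      vertex 8.275 0.126 0.000
      vertex 19.047 13.345 0.000
    endloop
  endfacet
  facet normal 0.0000 0.0000 -1.0000
    outer loop
      vertex 19.144 6.611 0.000
      vertex 14.890 1.391 0.000
      vertex 19.047 13.345 0.000
    endloop
  endfacet
  facet normal 0.6556 0.5665 0.4993
    outer loop
      vertex 19.047 13.345 0.000
      vertex 14.644 18.441 0.000
      vertex 9.845 9.845 16.054
    endloop
  endfacet
  facet normal 0.1382 0.8553 0.4993
    outer loop
      vertex 14.644 18.441 0.000
      vertex 7.996 19.515 0.000
      vertex 9.845 9.845 16.054
    endloop
  endfacet
  facet normal -0.4440 0.7440 0.4993
    outer loop
      vertex 7.996 19.515 0.000
      vertex 2.213 16.064 0.000
      vertex 9.845 9.845 16.054
    endloop
  endfacet
  facet normal -0.8184 0.2846 0.4993
    outer loop
      vertex 2.213 16.064 0.000
      vertex 0.001 9.703 0.000
      vertex 9.845 9.845 16.054
    endloop
  endfacet
  facet normal -0.8098 -0.3080 0.4993
    outer loop
      vertex 0.001 9.703 0.000
      vertex 2.395 3.409 0.000
      vertex 9.845 9.845 16.054
    endloop
  endfacet
  facet normal -0.4224 -0.7565 0.4993
    outer loop
      vertex 2.395 3.409 0.000
      vertex 8.275 0.126 0.000
      vertex 9.845 9.845 16.054
    endloop
  endfacet
  facet normal 0.1627 -0.8510 0.4993
    outer loop
      vertex 8.275 0.126 0.000
      vertex 14.890 1.391 0.000
      vertex 9.845 9.845 16.054
    endloop
  endfacet
  facet normal 0.6716 -0.5474 0.4993
    outer loop
      vertex 14.890 1.391 0.000
      vertex 19.144 6.611 0.000
      vertex 9.845 9.845 16.054
    endloop
  endfacet
  facet normal 0.8663 0.0125 0.4993
    outer loop
      vertex 19.144 6.611 0.000
      vertex 19.047 13.345 0.000
      vertex 9.845 9.845 16.054
    endloop
  endfacet
endsolid part

The G0 Z moves step by Δz≈3.211 mm. The G1 loops shrink linearly with z, so the solid tapers from its base footprint up to z≈16.1. Closing with a flat bottom cap and the tapered top and triangulating gives 16 facets — a regular 9-sided pyramid, base circumscribed radius ≈ 9.85 mm, apex at z ≈ 16.1 mm.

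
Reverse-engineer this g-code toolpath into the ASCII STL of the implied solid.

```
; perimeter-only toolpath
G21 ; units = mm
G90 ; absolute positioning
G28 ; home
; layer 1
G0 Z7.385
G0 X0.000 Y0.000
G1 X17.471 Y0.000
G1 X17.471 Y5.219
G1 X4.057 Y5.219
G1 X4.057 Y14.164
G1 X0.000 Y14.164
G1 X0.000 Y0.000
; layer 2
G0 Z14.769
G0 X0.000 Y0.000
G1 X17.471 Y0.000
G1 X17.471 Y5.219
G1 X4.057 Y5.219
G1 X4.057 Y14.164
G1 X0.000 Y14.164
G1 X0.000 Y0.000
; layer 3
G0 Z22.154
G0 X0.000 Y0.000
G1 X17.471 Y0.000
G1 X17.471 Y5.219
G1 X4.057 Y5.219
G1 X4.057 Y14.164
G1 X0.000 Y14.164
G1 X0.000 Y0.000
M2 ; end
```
solid part
  facet normal 0.0000 0.0000 -1.0000
    outer loop
      vertex 17.471 5.219 0.000
      vertex 17.471 0.000 0.000
      vertex 0.000 0.000 0.000
    endloop
  endfacet
  facet normal 0.0000 0.0000 -1.0000
    outer loop
      vertex 4.057 5.219 0.000
      vertex 17.471 5.219 0.000
      vertex 0.000 0.000 0.000
    endloop
  endfacet
  facet normal 0.0000 0.0000 -1.0000
    outer loop
      vertex 4.057 14.164 0.000
      vertex 4.057 5.219 0.000
      vertex 0.000 0.000 0.000
    endloop
  endfacet
  facet normal 0.0000 0.0000 -1.0000
    outer loop
      vertex 0.000 14.164 0.000
      vertex 4.057 14.164 0.000
      vertex 0.000 0.000 0.000
    endloop
  endfacet
  facet normal 0.0000 0.0000 1.0000
    outer loop
      vertex 0.000 0.000 22.154
      vertex 17.471 0.000 22.154
      vertex 17.471 5.219 22.154
    endloop
  endfacet
  facet normal 0.0000 0.0000 1.0000
    outer loop
      vertex 0.000 0.000 22.154
      vertex 17.471 5.219 22.154
      vertex 4.057 5.219 22.154
    endloop
  endfacet
  facet normal 0.0000 0.0000 1.0000
    outer loop
      vertex 0.000 0.000 22.154
      vertex 4.057 5.219 22.154
      vertex 4.057 14.164 22.154
    endloop
  endfacet
  facet normal 0.0000 0.0000 1.0000
    outer loop
      vertex 0.000 0.000 22.154
      vertex 4.057 14.164 22.154
      vertex 0.000 14.164 22.154
    endloop
  endfacet
  facet normal 0.0000 -1.0000 0.0000
    outer loop
      vertex 0.000 0.000 0.000
      vertex 17.471 0.000 0.000
      vertex 17.471 0.000 22.154
    endloop
  endfacet
  facet normal 0.0000 -1.0000 0.0000
    outer loop
      vertex 0.000 0.000 0.000
      vertex 17.471 0.000 22.154
      vertex 0.000 0.000 22.154
    endloop
  endfacet
  facet normal 1.0000 0.0000 0.0000
    outer loop
      vertex 17.471 0.000 0.000
      vertex 17.471 5.219 0.000
      vertex 17.471 5.219 22.154
    endloop
  endfacet
  facet normal 1.0000 0.0000 0.0000
    outer loop
      vertex 17.471 0.000 0.000
      vertex 17.471 5.219 22.154
      vertex 17.471 0.000 22.154
    endloop
  endfacet
  facet normal 0.0000 1.0000 0.0000
    outer loop
      vertex 17.471 5.219 0.000
      vertex 4.057 5.219 0.000
      vertex 4.057 5.219 22.154
    endloop
  endfacet
  facet normal 0.0000 1.0000 0.0000
    outer loop
      vertex 17.471 5.219 0.000
      vertex 4.057 5.219 22.154
      vertex 17.471 5.219 22.154
    endloop
  endfacet
  facet normal 1.0000 0.0000 0.0000
    outer loop
      vertex 4.057 5.219 0.000
      vertex 4.057 14.164 0.000
      vertex 4.057 14.164 22.154
    endloop
  endfacet
  facet normal 1.0000 0.0000 0.0000
    outer loop
      vertex 4.057 5.219 0.000
      vertex 4.057 14.164 22.154
      vertex 4.057 5.219 22.154
    endloop
  endfacet
  facet normal 0.0000 1.0000 0.0000
    outer loop
      vertex 4.057 14.164 0.000
      vertex 0.000 14.164 0.000
      vertex 0.000 14.164 22.154
    endloop
  endfacet
  facet normal 0.0000 1.0000 0.0000
    outer loop
      vertex 4.057 14.164 0.000
      vertex 0.000 14.164 22.154
      vertex 4.057 14.164 22.154
    endloop
  endfacet
  facet normal -1.0000 0.0000 0.0000
    outer loop
      vertex 0.000 14.164 0.000
      vertex 0.000 0.000 0.000
      vertex 0.000 0.000 22.154
    endloop
  endfacet
  facet normal -1.0000 0.0000 0.0000
    outer loop
      vertex 0.000 14.164 0.000
      vertex 0.000 0.000 22.154
      vertex 0.000 14.164 22.154
    endloop
  endfacet
endsolid part

The G0 Z moves step by Δz≈7.385 mm. Every layer's G1 loop is the same polygon, so the solid is a straight extrusion of it from z=0 to z≈22.2. Closing with flat bottom and top caps and triangulating gives 20 facets — an L-shaped prism: outer 17.5 × 14.2 mm, arm thicknesses ≈ 5.22 mm (horizontal) and 4.06 mm (vertical), extruded 22.2 mm in z.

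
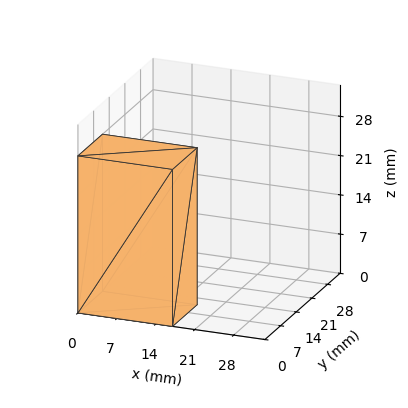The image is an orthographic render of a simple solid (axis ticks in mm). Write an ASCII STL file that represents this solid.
Reading the render: the shape is a rectangular box, roughly 17 × 11 mm footprint and 28 mm tall (dimensions read to the nearest mm from the axis ticks). For the STL, each face is triangulated and given an outward normal.

solid part
  facet normal 0.0000 0.0000 -1.0000
    outer loop
      vertex 17.0 11.0 0.0
      vertex 17.0 0.0 0.0
      vertex 0.0 0.0 0.0
    endloop
  endfacet
  facet normal 0.0000 0.0000 -1.0000
    outer loop
      vertex 0.0 11.0 0.0
      vertex 17.0 11.0 0.0
      vertex 0.0 0.0 0.0
    endloop
  endfacet
  facet normal 0.0000 0.0000 1.0000
    outer loop
      vertex 0.0 0.0 28.0
      vertex 17.0 0.0 28.0
      vertex 17.0 11.0 28.0
    endloop
  endfacet
  facet normal 0.0000 0.0000 1.0000
    outer loop
      vertex 0.0 0.0 28.0
      vertex 17.0 11.0 28.0
      vertex 0.0 11.0 28.0
    endloop
  endfacet
  facet normal 0.0000 -1.0000 0.0000
    outer loop
      vertex 0.0 0.0 0.0
      vertex 17.0 0.0 0.0
      vertex 17.0 0.0 28.0
    endloop
  endfacet
  facet normal 0.0000 -1.0000 0.0000
    outer loop
      vertex 0.0 0.0 0.0
      vertex 17.0 0.0 28.0
      vertex 0.0 0.0 28.0
    endloop
  endfacet
  facet normal 0.0000 1.0000 0.0000
    outer loop
      vertex 17.0 11.0 28.0
      vertex 17.0 11.0 0.0
      vertex 0.0 11.0 0.0
    endloop
  endfacet
  facet normal 0.0000 1.0000 0.0000
    outer loop
      vertex 0.0 11.0 28.0
      vertex 17.0 11.0 28.0
      vertex 0.0 11.0 0.0
    endloop
  endfacet
  facet normal -1.0000 0.0000 0.0000
    outer loop
      vertex 0.0 11.0 28.0
      vertex 0.0 11.0 0.0
      vertex 0.0 0.0 0.0
    endloop
  endfacet
  facet normal -1.0000 0.0000 0.0000
    outer loop
      vertex 0.0 0.0 28.0
      vertex 0.0 11.0 28.0
      vertex 0.0 0.0 0.0
    endloop
  endfacet
  facet normal 1.0000 0.0000 0.0000
    outer loop
      vertex 17.0 0.0 0.0
      vertex 17.0 11.0 0.0
      vertex 17.0 11.0 28.0
    endloop
  endfacet
  facet normal 1.0000 0.0000 0.0000
    outer loop
      vertex 17.0 0.0 0.0
      vertex 17.0 11.0 28.0
      vertex 17.0 0.0 28.0
    endloop
  endfacet
endsolid part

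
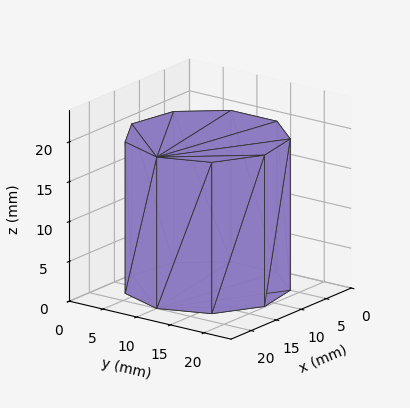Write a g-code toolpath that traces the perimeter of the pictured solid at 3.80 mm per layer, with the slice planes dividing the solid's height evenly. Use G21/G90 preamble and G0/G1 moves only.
Reading the render: the shape is a regular 9-sided prism (a cylinder approximated with 9 flat sides), circumscribed radius ≈ 10 mm, height ≈ 19 mm (dimensions read to the nearest mm from the axis ticks). For the g-code, the solid's height is divided into equal slices at the stated Δz and each level perimeter traced with G1 moves after a G0 lift.

; perimeter-only toolpath
G21 ; units = mm
G90 ; absolute positioning
G28 ; home
; layer 1
G0 Z3.80
G0 X20.00 Y10.00
G1 X17.66 Y16.43
G1 X11.74 Y19.85
G1 X5.00 Y18.66
G1 X0.60 Y13.42
G1 X0.60 Y6.58
G1 X5.00 Y1.34
G1 X11.74 Y0.15
G1 X17.66 Y3.57
G1 X20.00 Y10.00
; layer 2
G0 Z7.60
G0 X20.00 Y10.00
G1 X17.66 Y16.43
G1 X11.74 Y19.85
G1 X5.00 Y18.66
G1 X0.60 Y13.42
G1 X0.60 Y6.58
G1 X5.00 Y1.34
G1 X11.74 Y0.15
G1 X17.66 Y3.57
G1 X20.00 Y10.00
; layer 3
G0 Z11.40
G0 X20.00 Y10.00
G1 X17.66 Y16.43
G1 X11.74 Y19.85
G1 X5.00 Y18.66
G1 X0.60 Y13.42
G1 X0.60 Y6.58
G1 X5.00 Y1.34
G1 X11.74 Y0.15
G1 X17.66 Y3.57
G1 X20.00 Y10.00
; layer 4
G0 Z15.20
G0 X20.00 Y10.00
G1 X17.66 Y16.43
G1 X11.74 Y19.85
G1 X5.00 Y18.66
G1 X0.60 Y13.42
G1 X0.60 Y6.58
G1 X5.00 Y1.34
G1 X11.74 Y0.15
G1 X17.66 Y3.57
G1 X20.00 Y10.00
; layer 5
G0 Z19.00
G0 X20.00 Y10.00
G1 X17.66 Y16.43
G1 X11.74 Y19.85
G1 X5.00 Y18.66
G1 X0.60 Y13.42
G1 X0.60 Y6.58
G1 X5.00 Y1.34
G1 X11.74 Y0.15
G1 X17.66 Y3.57
G1 X20.00 Y10.00
M2 ; end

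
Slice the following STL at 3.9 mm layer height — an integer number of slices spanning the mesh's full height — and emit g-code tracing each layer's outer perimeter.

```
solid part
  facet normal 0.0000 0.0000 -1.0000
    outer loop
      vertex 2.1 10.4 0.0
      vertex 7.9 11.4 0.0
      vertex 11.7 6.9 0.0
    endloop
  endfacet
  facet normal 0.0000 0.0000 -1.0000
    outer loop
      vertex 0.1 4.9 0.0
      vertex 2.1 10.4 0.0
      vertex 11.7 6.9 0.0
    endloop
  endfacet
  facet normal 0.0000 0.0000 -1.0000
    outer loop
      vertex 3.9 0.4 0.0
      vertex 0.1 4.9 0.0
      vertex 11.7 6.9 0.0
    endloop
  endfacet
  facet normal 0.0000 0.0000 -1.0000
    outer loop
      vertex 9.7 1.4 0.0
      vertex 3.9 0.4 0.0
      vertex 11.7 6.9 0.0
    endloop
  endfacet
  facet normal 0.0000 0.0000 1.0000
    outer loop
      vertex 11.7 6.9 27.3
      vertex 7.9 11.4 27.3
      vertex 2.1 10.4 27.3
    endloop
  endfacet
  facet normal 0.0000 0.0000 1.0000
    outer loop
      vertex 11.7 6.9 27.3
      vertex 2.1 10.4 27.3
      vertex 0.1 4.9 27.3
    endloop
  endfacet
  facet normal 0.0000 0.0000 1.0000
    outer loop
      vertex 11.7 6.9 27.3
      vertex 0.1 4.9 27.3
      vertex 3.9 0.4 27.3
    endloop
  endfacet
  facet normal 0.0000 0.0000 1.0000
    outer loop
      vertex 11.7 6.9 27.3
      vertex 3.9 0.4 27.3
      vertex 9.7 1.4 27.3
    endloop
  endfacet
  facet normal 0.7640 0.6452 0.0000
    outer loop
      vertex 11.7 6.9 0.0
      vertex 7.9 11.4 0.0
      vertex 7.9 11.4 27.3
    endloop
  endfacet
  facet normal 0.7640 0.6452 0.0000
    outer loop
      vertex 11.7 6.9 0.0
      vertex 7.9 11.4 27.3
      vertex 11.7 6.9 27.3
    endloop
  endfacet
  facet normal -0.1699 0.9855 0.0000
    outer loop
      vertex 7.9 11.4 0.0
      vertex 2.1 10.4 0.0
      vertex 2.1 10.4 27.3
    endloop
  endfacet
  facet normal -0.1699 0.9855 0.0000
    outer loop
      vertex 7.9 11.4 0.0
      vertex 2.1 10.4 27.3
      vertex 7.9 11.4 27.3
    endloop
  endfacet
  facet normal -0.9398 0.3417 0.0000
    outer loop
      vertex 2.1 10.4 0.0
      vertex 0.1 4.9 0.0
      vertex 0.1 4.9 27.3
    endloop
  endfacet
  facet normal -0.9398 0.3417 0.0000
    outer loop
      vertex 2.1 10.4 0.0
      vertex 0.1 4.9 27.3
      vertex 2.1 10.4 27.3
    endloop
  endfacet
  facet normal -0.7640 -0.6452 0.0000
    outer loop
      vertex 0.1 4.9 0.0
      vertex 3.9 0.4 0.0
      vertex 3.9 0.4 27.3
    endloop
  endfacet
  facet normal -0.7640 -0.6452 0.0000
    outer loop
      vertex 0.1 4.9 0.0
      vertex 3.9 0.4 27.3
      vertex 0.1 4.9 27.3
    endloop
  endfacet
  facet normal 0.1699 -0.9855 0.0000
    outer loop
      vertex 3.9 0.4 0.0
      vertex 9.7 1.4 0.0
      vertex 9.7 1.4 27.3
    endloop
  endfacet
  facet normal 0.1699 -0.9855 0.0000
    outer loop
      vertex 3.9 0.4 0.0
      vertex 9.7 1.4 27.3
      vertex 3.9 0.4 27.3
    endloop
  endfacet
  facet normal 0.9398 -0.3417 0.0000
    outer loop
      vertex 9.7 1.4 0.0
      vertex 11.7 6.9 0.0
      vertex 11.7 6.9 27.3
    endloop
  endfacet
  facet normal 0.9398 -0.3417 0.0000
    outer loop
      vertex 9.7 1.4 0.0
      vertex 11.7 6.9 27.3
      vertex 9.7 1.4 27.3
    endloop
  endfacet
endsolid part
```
; perimeter-only toolpath
G21 ; units = mm
G90 ; absolute positioning
G28 ; home
; layer 1
G0 Z3.9
G0 X11.7 Y6.9
G1 X7.9 Y11.4
G1 X2.1 Y10.4
G1 X0.1 Y4.9
G1 X3.9 Y0.4
G1 X9.7 Y1.4
G1 X11.7 Y6.9
; layer 2
G0 Z7.8
G0 X11.7 Y6.9
G1 X7.9 Y11.4
G1 X2.1 Y10.4
G1 X0.1 Y4.9
G1 X3.9 Y0.4
G1 X9.7 Y1.4
G1 X11.7 Y6.9
; layer 3
G0 Z11.7
G0 X11.7 Y6.9
G1 X7.9 Y11.4
G1 X2.1 Y10.4
G1 X0.1 Y4.9
G1 X3.9 Y0.4
G1 X9.7 Y1.4
G1 X11.7 Y6.9
; layer 4
G0 Z15.6
G0 X11.7 Y6.9
G1 X7.9 Y11.4
G1 X2.1 Y10.4
G1 X0.1 Y4.9
G1 X3.9 Y0.4
G1 X9.7 Y1.4
G1 X11.7 Y6.9
; layer 5
G0 Z19.5
G0 X11.7 Y6.9
G1 X7.9 Y11.4
G1 X2.1 Y10.4
G1 X0.1 Y4.9
G1 X3.9 Y0.4
G1 X9.7 Y1.4
G1 X11.7 Y6.9
; layer 6
G0 Z23.4
G0 X11.7 Y6.9
G1 X7.9 Y11.4
G1 X2.1 Y10.4
G1 X0.1 Y4.9
G1 X3.9 Y0.4
G1 X9.7 Y1.4
G1 X11.7 Y6.9
; layer 7
G0 Z27.3
G0 X11.7 Y6.9
G1 X7.9 Y11.4
G1 X2.1 Y10.4
G1 X0.1 Y4.9
G1 X3.9 Y0.4
G1 X9.7 Y1.4
G1 X11.7 Y6.9
M2 ; end

The solid is a regular 6-sided prism (a cylinder approximated with 6 flat sides), circumscribed radius ≈ 5.9 mm, height ≈ 27.3 mm. Slicing at Δz = 3.9 mm — 7 equal slices spanning the solid's height, so layer i sits at z = i·h/7 — gives 7 non-empty perimeters. Each is a 6-segment closed polygon; G0 lifts to the layer z and rapids to the start vertex, then G1 traces the edges.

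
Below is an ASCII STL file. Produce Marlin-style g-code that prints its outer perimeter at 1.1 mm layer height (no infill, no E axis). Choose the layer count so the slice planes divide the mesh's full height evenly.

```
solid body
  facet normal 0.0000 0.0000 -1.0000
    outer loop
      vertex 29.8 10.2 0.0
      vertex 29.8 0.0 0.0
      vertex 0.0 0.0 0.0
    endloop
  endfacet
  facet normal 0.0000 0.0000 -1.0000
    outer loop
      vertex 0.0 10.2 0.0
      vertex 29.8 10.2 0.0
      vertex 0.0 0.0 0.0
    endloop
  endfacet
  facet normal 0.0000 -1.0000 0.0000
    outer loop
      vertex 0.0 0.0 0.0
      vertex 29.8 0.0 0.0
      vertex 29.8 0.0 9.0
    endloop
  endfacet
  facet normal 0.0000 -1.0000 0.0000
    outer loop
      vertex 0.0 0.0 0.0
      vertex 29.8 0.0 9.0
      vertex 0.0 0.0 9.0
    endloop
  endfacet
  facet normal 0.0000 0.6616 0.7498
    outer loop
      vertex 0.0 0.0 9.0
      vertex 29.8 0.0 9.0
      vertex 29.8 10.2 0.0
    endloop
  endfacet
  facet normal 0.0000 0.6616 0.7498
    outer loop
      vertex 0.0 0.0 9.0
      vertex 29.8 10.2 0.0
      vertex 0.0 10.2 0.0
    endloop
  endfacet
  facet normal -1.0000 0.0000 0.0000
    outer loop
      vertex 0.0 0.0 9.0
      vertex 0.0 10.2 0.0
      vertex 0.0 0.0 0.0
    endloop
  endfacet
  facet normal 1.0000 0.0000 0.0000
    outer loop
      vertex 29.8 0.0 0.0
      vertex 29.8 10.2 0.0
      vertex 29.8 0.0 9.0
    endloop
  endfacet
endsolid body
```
; perimeter-only toolpath
G21 ; units = mm
G90 ; absolute positioning
G28 ; home
; layer 1
G0 Z1.1
G0 X0.0 Y0.0
G1 X29.8 Y0.0
G1 X29.8 Y8.9
G1 X0.0 Y8.9
G1 X0.0 Y0.0
; layer 2
G0 Z2.2
G0 X0.0 Y0.0
G1 X29.8 Y0.0
G1 X29.8 Y7.6
G1 X0.0 Y7.6
G1 X0.0 Y0.0
; layer 3
G0 Z3.4
G0 X0.0 Y0.0
G1 X29.8 Y0.0
G1 X29.8 Y6.4
G1 X0.0 Y6.4
G1 X0.0 Y0.0
; layer 4
G0 Z4.5
G0 X0.0 Y0.0
G1 X29.8 Y0.0
G1 X29.8 Y5.1
G1 X0.0 Y5.1
G1 X0.0 Y0.0
; layer 5
G0 Z5.6
G0 X0.0 Y0.0
G1 X29.8 Y0.0
G1 X29.8 Y3.8
G1 X0.0 Y3.8
G1 X0.0 Y0.0
; layer 6
G0 Z6.8
G0 X0.0 Y0.0
G1 X29.8 Y0.0
G1 X29.8 Y2.5
G1 X0.0 Y2.5
G1 X0.0 Y0.0
; layer 7
G0 Z7.9
G0 X0.0 Y0.0
G1 X29.8 Y0.0
G1 X29.8 Y1.3
G1 X0.0 Y1.3
G1 X0.0 Y0.0
M2 ; end

The solid is a wedge (ramp): 29.8 × 10.2 mm base, rising to 9 mm along the y=0 edge and sloping linearly to z=0 at y=10.2. Slicing at Δz = 1.1 mm — 8 equal slices spanning the solid's height, so layer i sits at z = i·h/8 — gives 7 non-empty perimeters. Each is a 4-segment closed polygon; G0 lifts to the layer z and rapids to the start vertex, then G1 traces the edges. The cross-section shrinks linearly with z (the slice at the apex is degenerate and omitted).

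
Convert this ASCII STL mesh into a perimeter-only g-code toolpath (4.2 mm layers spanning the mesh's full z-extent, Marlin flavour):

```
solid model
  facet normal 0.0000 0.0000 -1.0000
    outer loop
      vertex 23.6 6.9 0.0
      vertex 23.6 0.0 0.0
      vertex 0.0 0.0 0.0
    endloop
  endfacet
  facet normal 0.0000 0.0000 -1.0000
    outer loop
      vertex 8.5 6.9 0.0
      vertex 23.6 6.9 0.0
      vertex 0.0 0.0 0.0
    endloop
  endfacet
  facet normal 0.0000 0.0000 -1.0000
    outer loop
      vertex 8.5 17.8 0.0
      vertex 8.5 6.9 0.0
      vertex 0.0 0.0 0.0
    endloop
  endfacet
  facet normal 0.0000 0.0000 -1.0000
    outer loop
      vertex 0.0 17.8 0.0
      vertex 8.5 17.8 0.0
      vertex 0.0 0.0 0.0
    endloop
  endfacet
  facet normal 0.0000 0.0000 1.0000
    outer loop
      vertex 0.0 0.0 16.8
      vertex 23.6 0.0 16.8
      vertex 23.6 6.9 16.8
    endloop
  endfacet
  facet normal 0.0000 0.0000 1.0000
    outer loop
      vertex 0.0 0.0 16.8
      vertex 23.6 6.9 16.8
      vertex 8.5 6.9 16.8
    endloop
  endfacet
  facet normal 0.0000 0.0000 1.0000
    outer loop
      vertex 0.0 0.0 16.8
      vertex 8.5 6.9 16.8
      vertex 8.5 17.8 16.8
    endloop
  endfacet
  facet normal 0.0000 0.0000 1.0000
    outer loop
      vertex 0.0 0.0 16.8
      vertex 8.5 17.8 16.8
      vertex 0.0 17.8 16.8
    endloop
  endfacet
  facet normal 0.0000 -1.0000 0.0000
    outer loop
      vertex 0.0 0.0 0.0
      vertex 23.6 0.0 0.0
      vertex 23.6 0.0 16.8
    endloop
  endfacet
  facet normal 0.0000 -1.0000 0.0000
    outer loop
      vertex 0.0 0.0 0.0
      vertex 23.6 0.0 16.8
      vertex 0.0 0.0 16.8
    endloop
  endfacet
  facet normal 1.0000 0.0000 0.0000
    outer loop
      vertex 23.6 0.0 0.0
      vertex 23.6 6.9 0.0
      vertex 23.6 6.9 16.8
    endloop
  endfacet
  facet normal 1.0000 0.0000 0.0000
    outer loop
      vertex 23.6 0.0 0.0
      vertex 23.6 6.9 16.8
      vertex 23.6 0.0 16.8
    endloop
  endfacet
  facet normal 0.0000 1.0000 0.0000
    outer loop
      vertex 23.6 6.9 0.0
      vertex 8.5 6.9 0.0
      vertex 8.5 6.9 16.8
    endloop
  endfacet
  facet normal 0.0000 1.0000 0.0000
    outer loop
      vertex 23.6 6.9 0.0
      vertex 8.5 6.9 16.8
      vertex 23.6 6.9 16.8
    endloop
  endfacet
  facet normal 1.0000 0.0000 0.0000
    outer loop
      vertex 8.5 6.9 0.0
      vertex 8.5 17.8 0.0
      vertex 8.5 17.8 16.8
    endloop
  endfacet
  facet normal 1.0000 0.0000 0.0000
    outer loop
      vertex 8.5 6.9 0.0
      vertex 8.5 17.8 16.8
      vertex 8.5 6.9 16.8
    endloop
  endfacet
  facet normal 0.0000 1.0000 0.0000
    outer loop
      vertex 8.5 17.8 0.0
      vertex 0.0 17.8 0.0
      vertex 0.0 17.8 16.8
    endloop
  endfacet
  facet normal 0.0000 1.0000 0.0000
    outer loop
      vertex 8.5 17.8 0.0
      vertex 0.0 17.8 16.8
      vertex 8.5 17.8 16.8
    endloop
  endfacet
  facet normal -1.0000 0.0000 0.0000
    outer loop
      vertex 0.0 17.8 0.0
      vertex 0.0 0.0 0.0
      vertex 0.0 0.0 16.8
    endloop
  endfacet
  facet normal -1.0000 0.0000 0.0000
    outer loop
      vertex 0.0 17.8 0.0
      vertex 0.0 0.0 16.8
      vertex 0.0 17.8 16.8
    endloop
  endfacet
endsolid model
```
; perimeter-only toolpath
G21 ; units = mm
G90 ; absolute positioning
G28 ; home
; layer 1
G0 Z4.2
G0 X0.0 Y0.0
G1 X23.6 Y0.0
G1 X23.6 Y6.9
G1 X8.5 Y6.9
G1 X8.5 Y17.8
G1 X0.0 Y17.8
G1 X0.0 Y0.0
; layer 2
G0 Z8.4
G0 X0.0 Y0.0
G1 X23.6 Y0.0
G1 X23.6 Y6.9
G1 X8.5 Y6.9
G1 X8.5 Y17.8
G1 X0.0 Y17.8
G1 X0.0 Y0.0
; layer 3
G0 Z12.6
G0 X0.0 Y0.0
G1 X23.6 Y0.0
G1 X23.6 Y6.9
G1 X8.5 Y6.9
G1 X8.5 Y17.8
G1 X0.0 Y17.8
G1 X0.0 Y0.0
; layer 4
G0 Z16.8
G0 X0.0 Y0.0
G1 X23.6 Y0.0
G1 X23.6 Y6.9
G1 X8.5 Y6.9
G1 X8.5 Y17.8
G1 X0.0 Y17.8
G1 X0.0 Y0.0
M2 ; end

The solid is an L-shaped prism: outer 23.6 × 17.8 mm, arm thicknesses ≈ 6.9 mm (horizontal) and 8.5 mm (vertical), extruded 16.8 mm in z. Slicing at Δz = 4.2 mm — 4 equal slices spanning the solid's height, so layer i sits at z = i·h/4 — gives 4 non-empty perimeters. Each is a 6-segment closed polygon; G0 lifts to the layer z and rapids to the start vertex, then G1 traces the edges.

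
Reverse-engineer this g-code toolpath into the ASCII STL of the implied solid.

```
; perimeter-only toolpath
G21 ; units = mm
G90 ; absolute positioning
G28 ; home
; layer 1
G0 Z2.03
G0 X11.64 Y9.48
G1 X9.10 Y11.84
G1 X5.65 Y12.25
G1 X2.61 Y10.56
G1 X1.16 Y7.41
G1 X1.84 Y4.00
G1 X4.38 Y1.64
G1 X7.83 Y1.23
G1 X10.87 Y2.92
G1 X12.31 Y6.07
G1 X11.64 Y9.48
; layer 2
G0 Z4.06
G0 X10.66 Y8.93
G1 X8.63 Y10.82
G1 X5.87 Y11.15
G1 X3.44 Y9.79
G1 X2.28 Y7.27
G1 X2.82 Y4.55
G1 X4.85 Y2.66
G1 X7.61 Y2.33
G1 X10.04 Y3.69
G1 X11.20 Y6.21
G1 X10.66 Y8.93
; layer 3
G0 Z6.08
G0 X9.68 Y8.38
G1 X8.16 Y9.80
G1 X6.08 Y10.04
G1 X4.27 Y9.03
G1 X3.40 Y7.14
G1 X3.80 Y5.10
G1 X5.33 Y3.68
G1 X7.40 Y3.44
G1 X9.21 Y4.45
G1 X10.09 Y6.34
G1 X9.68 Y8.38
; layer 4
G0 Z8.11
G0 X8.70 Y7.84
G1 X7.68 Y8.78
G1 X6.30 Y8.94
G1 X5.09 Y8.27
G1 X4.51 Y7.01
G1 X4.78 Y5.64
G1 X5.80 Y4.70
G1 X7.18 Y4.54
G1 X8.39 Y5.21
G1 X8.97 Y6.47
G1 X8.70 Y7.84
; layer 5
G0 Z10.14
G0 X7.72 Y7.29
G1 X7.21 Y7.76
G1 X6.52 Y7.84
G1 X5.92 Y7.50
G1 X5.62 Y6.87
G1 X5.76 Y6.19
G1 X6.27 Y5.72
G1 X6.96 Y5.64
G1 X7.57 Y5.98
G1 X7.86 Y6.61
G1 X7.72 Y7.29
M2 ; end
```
solid part
  facet normal 0.0000 0.0000 -1.0000
    outer loop
      vertex 5.43 13.35 0.00
      vertex 9.57 12.86 0.00
      vertex 12.62 10.03 0.00
    endloop
  endfacet
  facet normal 0.0000 0.0000 -1.0000
    outer loop
      vertex 1.79 11.32 0.00
      vertex 5.43 13.35 0.00
      vertex 12.62 10.03 0.00
    endloop
  endfacet
  facet normal 0.0000 0.0000 -1.0000
    outer loop
      vertex 0.05 7.54 0.00
      vertex 1.79 11.32 0.00
      vertex 12.62 10.03 0.00
    endloop
  endfacet
  facet normal 0.0000 0.0000 -1.0000
    outer loop
      vertex 0.86 3.45 0.00
      vertex 0.05 7.54 0.00
      vertex 12.62 10.03 0.00
    endloop
  endfacet
  facet normal 0.0000 0.0000 -1.0000
    outer loop
      vertex 3.91 0.62 0.00
      vertex 0.86 3.45 0.00
      vertex 12.62 10.03 0.00
    endloop
  endfacet
  facet normal 0.0000 0.0000 -1.0000
    outer loop
      vertex 8.05 0.13 0.00
      vertex 3.91 0.62 0.00
      vertex 12.62 10.03 0.00
    endloop
  endfacet
  facet normal 0.0000 0.0000 -1.0000
    outer loop
      vertex 11.69 2.16 0.00
      vertex 8.05 0.13 0.00
      vertex 12.62 10.03 0.00
    endloop
  endfacet
  facet normal 0.0000 0.0000 -1.0000
    outer loop
      vertex 13.43 5.94 0.00
      vertex 11.69 2.16 0.00
      vertex 12.62 10.03 0.00
    endloop
  endfacet
  facet normal 0.6018 0.6486 0.4661
    outer loop
      vertex 12.62 10.03 0.00
      vertex 9.57 12.86 0.00
      vertex 6.74 6.74 12.17
    endloop
  endfacet
  facet normal 0.1040 0.8786 0.4660
    outer loop
      vertex 9.57 12.86 0.00
      vertex 5.43 13.35 0.00
      vertex 6.74 6.74 12.17
    endloop
  endfacet
  facet normal -0.4309 0.7727 0.4661
    outer loop
      vertex 5.43 13.35 0.00
      vertex 1.79 11.32 0.00
      vertex 6.74 6.74 12.17
    endloop
  endfacet
  facet normal -0.8037 0.3699 0.4661
    outer loop
      vertex 1.79 11.32 0.00
      vertex 0.05 7.54 0.00
      vertex 6.74 6.74 12.17
    endloop
  endfacet
  facet normal -0.8680 -0.1719 0.4659
    outer loop
      vertex 0.05 7.54 0.00
      vertex 0.86 3.45 0.00
      vertex 6.74 6.74 12.17
    endloop
  endfacet
  facet normal -0.6018 -0.6486 0.4661
    outer loop
      vertex 0.86 3.45 0.00
      vertex 3.91 0.62 0.00
      vertex 6.74 6.74 12.17
    endloop
  endfacet
  facet normal -0.1040 -0.8786 0.4660
    outer loop
      vertex 3.91 0.62 0.00
      vertex 8.05 0.13 0.00
      vertex 6.74 6.74 12.17
    endloop
  endfacet
  facet normal 0.4309 -0.7727 0.4661
    outer loop
      vertex 8.05 0.13 0.00
      vertex 11.69 2.16 0.00
      vertex 6.74 6.74 12.17
    endloop
  endfacet
  facet normal 0.8037 -0.3699 0.4661
    outer loop
      vertex 11.69 2.16 0.00
      vertex 13.43 5.94 0.00
      vertex 6.74 6.74 12.17
    endloop
  endfacet
  facet normal 0.8680 0.1719 0.4659
    outer loop
      vertex 13.43 5.94 0.00
      vertex 12.62 10.03 0.00
      vertex 6.74 6.74 12.17
    endloop
  endfacet
endsolid part

The G0 Z moves step by Δz≈2.03 mm. The G1 loops shrink linearly with z, so the solid tapers from its base footprint up to z≈12.2. Closing with a flat bottom cap and the tapered top and triangulating gives 18 facets — a regular 10-sided pyramid, base circumscribed radius ≈ 6.74 mm, apex at z ≈ 12.2 mm.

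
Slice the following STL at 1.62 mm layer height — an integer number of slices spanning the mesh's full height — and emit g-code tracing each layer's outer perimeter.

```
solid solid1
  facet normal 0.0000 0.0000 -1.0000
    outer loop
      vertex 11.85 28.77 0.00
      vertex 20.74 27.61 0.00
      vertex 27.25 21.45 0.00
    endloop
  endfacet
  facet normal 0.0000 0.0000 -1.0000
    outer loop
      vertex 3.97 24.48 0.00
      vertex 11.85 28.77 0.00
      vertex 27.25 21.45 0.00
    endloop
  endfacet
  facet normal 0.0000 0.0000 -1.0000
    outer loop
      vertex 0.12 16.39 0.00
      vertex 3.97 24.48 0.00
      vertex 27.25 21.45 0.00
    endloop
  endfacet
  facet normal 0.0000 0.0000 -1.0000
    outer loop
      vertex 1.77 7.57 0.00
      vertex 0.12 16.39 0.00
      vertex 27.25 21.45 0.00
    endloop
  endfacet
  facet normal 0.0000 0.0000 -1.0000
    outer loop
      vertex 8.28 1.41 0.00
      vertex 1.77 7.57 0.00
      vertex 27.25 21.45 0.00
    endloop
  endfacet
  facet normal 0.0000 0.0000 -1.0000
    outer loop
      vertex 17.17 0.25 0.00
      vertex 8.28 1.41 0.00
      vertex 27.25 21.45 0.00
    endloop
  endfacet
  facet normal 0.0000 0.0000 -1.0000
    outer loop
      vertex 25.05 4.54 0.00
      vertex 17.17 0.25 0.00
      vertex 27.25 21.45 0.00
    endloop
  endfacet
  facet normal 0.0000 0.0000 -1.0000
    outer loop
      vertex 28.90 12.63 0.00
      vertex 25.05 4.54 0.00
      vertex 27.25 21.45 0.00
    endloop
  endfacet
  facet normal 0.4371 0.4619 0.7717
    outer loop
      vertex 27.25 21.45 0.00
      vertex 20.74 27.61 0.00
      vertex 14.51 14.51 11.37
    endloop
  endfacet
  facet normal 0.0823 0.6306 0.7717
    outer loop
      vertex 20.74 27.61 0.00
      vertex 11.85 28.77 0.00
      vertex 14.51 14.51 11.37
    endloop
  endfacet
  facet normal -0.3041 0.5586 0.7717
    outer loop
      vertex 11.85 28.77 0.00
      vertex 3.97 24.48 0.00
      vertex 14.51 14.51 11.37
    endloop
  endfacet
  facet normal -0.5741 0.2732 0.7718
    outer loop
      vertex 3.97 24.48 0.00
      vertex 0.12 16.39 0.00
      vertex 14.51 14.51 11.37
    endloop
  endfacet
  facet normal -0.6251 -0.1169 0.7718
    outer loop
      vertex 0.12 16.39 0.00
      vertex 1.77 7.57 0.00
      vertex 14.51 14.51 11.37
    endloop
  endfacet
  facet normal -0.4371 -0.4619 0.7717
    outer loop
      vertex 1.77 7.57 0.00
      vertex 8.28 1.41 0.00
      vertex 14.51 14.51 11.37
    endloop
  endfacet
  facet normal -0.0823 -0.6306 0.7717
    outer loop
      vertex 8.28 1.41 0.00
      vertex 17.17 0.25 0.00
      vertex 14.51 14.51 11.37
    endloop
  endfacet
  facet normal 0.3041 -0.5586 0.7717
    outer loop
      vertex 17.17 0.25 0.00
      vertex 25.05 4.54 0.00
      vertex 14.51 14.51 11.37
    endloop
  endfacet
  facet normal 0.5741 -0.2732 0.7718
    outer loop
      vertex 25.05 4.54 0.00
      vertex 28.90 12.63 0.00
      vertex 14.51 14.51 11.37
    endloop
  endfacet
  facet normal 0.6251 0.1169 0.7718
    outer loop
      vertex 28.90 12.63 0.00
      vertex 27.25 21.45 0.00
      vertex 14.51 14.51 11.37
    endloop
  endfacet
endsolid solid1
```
; perimeter-only toolpath
G21 ; units = mm
G90 ; absolute positioning
G28 ; home
; layer 1
G0 Z1.62
G0 X25.43 Y20.46
G1 X19.85 Y25.74
G1 X12.23 Y26.73
G1 X5.48 Y23.06
G1 X2.18 Y16.12
G1 X3.59 Y8.56
G1 X9.17 Y3.28
G1 X16.79 Y2.29
G1 X23.54 Y5.96
G1 X26.84 Y12.90
G1 X25.43 Y20.46
; layer 2
G0 Z3.25
G0 X23.61 Y19.47
G1 X18.96 Y23.87
G1 X12.61 Y24.70
G1 X6.98 Y21.63
G1 X4.23 Y15.85
G1 X5.41 Y9.55
G1 X10.06 Y5.15
G1 X16.41 Y4.32
G1 X22.04 Y7.39
G1 X24.79 Y13.17
G1 X23.61 Y19.47
; layer 3
G0 Z4.87
G0 X21.79 Y18.48
G1 X18.07 Y22.00
G1 X12.99 Y22.66
G1 X8.49 Y20.21
G1 X6.29 Y15.58
G1 X7.23 Y10.54
G1 X10.95 Y7.02
G1 X16.03 Y6.36
G1 X20.53 Y8.81
G1 X22.73 Y13.44
G1 X21.79 Y18.48
; layer 4
G0 Z6.50
G0 X19.97 Y17.48
G1 X17.18 Y20.12
G1 X13.37 Y20.62
G1 X9.99 Y18.78
G1 X8.34 Y15.32
G1 X9.05 Y11.54
G1 X11.84 Y8.90
G1 X15.65 Y8.40
G1 X19.03 Y10.24
G1 X20.68 Y13.70
G1 X19.97 Y17.48
; layer 5
G0 Z8.12
G0 X18.15 Y16.49
G1 X16.29 Y18.25
G1 X13.75 Y18.58
G1 X11.50 Y17.36
G1 X10.40 Y15.05
G1 X10.87 Y12.53
G1 X12.73 Y10.77
G1 X15.27 Y10.44
G1 X17.52 Y11.66
G1 X18.62 Y13.97
G1 X18.15 Y16.49
; layer 6
G0 Z9.75
G0 X16.33 Y15.50
G1 X15.40 Y16.38
G1 X14.13 Y16.55
G1 X13.00 Y15.93
G1 X12.45 Y14.78
G1 X12.69 Y13.52
G1 X13.62 Y12.64
G1 X14.89 Y12.47
G1 X16.02 Y13.09
G1 X16.57 Y14.24
G1 X16.33 Y15.50
M2 ; end

The solid is a regular 10-sided pyramid, base circumscribed radius ≈ 14.5 mm, apex at z ≈ 11.4 mm. Slicing at Δz = 1.62 mm — 7 equal slices spanning the solid's height, so layer i sits at z = i·h/7 — gives 6 non-empty perimeters. Each is a 10-segment closed polygon; G0 lifts to the layer z and rapids to the start vertex, then G1 traces the edges. The cross-section shrinks linearly with z (the slice at the apex is degenerate and omitted).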